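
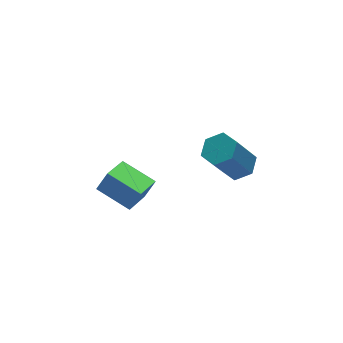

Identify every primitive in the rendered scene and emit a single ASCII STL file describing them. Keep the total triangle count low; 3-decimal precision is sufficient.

solid 
facet normal -0.513 0.034 -0.858
outer loop
vertex -1.668 0.914 -1.18
vertex -2.467 2.305 -0.648
vertex -0.486 1.849 -1.85
endloop
endfacet
facet normal 0.472 -0.823 -0.315
outer loop
vertex 0.027 1.815 -0.992
vertex -1.668 0.914 -1.18
vertex -0.486 1.849 -1.85
endloop
endfacet
facet normal -0.513 0.034 -0.858
outer loop
vertex -0.486 1.849 -1.85
vertex -2.467 2.305 -0.648
vertex -1.285 3.24 -1.318
endloop
endfacet
facet normal 0.717 0.567 -0.406
outer loop
vertex -1.285 3.24 -1.318
vertex 0.027 1.815 -0.992
vertex -0.486 1.849 -1.85
endloop
endfacet
facet normal -0.717 -0.567 0.406
outer loop
vertex -1.668 0.914 -1.18
vertex -1.954 2.271 0.21
vertex -2.467 2.305 -0.648
endloop
endfacet
facet normal 0.472 -0.823 -0.315
outer loop
vertex -1.155 0.88 -0.322
vertex -1.668 0.914 -1.18
vertex 0.027 1.815 -0.992
endloop
endfacet
facet normal -0.717 -0.567 0.406
outer loop
vertex -1.155 0.88 -0.322
vertex -1.954 2.271 0.21
vertex -1.668 0.914 -1.18
endloop
endfacet
facet normal -0.472 0.823 0.315
outer loop
vertex -2.467 2.305 -0.648
vertex -1.954 2.271 0.21
vertex -1.285 3.24 -1.318
endloop
endfacet
facet normal 0.717 0.567 -0.406
outer loop
vertex -0.772 3.206 -0.46
vertex 0.027 1.815 -0.992
vertex -1.285 3.24 -1.318
endloop
endfacet
facet normal -0.472 0.823 0.315
outer loop
vertex -1.285 3.24 -1.318
vertex -1.954 2.271 0.21
vertex -0.772 3.206 -0.46
endloop
endfacet
facet normal 0.513 -0.034 0.858
outer loop
vertex -0.772 3.206 -0.46
vertex -1.155 0.88 -0.322
vertex 0.027 1.815 -0.992
endloop
endfacet
facet normal 0.513 -0.034 0.858
outer loop
vertex -1.954 2.271 0.21
vertex -1.155 0.88 -0.322
vertex -0.772 3.206 -0.46
endloop
endfacet
facet normal 0.510 0.065 -0.858
outer loop
vertex 4.332 1.966 -1.048
vertex 3.803 1.419 -1.404
vertex 3.641 2.243 -1.438
endloop
endfacet
facet normal 0.253 0.942 0.221
outer loop
vertex 4.332 1.966 -1.048
vertex 3.641 2.243 -1.438
vertex 3.246 1.828 0.779
endloop
endfacet
facet normal 0.253 0.942 0.221
outer loop
vertex 3.246 1.828 0.779
vertex 3.641 2.243 -1.438
vertex 2.556 2.105 0.39
endloop
endfacet
facet normal -0.510 -0.064 0.858
outer loop
vertex 3.246 1.828 0.779
vertex 2.556 2.105 0.39
vertex 2.717 1.281 0.424
endloop
endfacet
facet normal 0.509 0.065 -0.858
outer loop
vertex 3.641 2.243 -1.438
vertex 3.803 1.419 -1.404
vertex 3.112 1.696 -1.793
endloop
endfacet
facet normal -0.586 0.756 -0.291
outer loop
vertex 3.641 2.243 -1.438
vertex 3.112 1.696 -1.793
vertex 2.556 2.105 0.39
endloop
endfacet
facet normal -0.586 0.757 -0.291
outer loop
vertex 2.556 2.105 0.39
vertex 3.112 1.696 -1.793
vertex 2.026 1.558 0.034
endloop
endfacet
facet normal -0.510 -0.064 0.858
outer loop
vertex 2.556 2.105 0.39
vertex 2.026 1.558 0.034
vertex 2.717 1.281 0.424
endloop
endfacet
facet normal 0.509 0.065 -0.858
outer loop
vertex 3.112 1.696 -1.793
vertex 3.803 1.419 -1.404
vertex 3.274 0.872 -1.759
endloop
endfacet
facet normal -0.838 -0.186 -0.512
outer loop
vertex 3.112 1.696 -1.793
vertex 3.274 0.872 -1.759
vertex 2.026 1.558 0.034
endloop
endfacet
facet normal -0.838 -0.186 -0.512
outer loop
vertex 2.026 1.558 0.034
vertex 3.274 0.872 -1.759
vertex 2.188 0.734 0.068
endloop
endfacet
facet normal -0.510 -0.065 0.858
outer loop
vertex 2.026 1.558 0.034
vertex 2.188 0.734 0.068
vertex 2.717 1.281 0.424
endloop
endfacet
facet normal 0.510 0.064 -0.858
outer loop
vertex 3.274 0.872 -1.759
vertex 3.803 1.419 -1.404
vertex 3.964 0.595 -1.37
endloop
endfacet
facet normal -0.253 -0.942 -0.222
outer loop
vertex 3.274 0.872 -1.759
vertex 3.964 0.595 -1.37
vertex 2.188 0.734 0.068
endloop
endfacet
facet normal -0.253 -0.942 -0.221
outer loop
vertex 2.188 0.734 0.068
vertex 3.964 0.595 -1.37
vertex 2.879 0.457 0.458
endloop
endfacet
facet normal -0.510 -0.065 0.858
outer loop
vertex 2.188 0.734 0.068
vertex 2.879 0.457 0.458
vertex 2.717 1.281 0.424
endloop
endfacet
facet normal 0.510 0.064 -0.858
outer loop
vertex 3.964 0.595 -1.37
vertex 3.803 1.419 -1.404
vertex 4.494 1.142 -1.014
endloop
endfacet
facet normal 0.586 -0.757 0.291
outer loop
vertex 3.964 0.595 -1.37
vertex 4.494 1.142 -1.014
vertex 2.879 0.457 0.458
endloop
endfacet
facet normal 0.586 -0.756 0.291
outer loop
vertex 2.879 0.457 0.458
vertex 4.494 1.142 -1.014
vertex 3.408 1.004 0.813
endloop
endfacet
facet normal -0.509 -0.065 0.858
outer loop
vertex 2.879 0.457 0.458
vertex 3.408 1.004 0.813
vertex 2.717 1.281 0.424
endloop
endfacet
facet normal 0.510 0.065 -0.858
outer loop
vertex 4.494 1.142 -1.014
vertex 3.803 1.419 -1.404
vertex 4.332 1.966 -1.048
endloop
endfacet
facet normal 0.838 0.186 0.512
outer loop
vertex 4.494 1.142 -1.014
vertex 4.332 1.966 -1.048
vertex 3.408 1.004 0.813
endloop
endfacet
facet normal 0.838 0.186 0.512
outer loop
vertex 3.408 1.004 0.813
vertex 4.332 1.966 -1.048
vertex 3.246 1.828 0.779
endloop
endfacet
facet normal -0.509 -0.065 0.858
outer loop
vertex 3.408 1.004 0.813
vertex 3.246 1.828 0.779
vertex 2.717 1.281 0.424
endloop
endfacet

endsolid


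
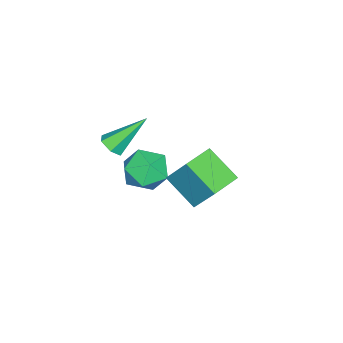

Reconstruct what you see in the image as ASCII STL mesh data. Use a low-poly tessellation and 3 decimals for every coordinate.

solid 
facet normal -0.956 0.294 0.012
outer loop
vertex 2.129 2.868 2.019
vertex 2.549 4.275 1.013
vertex 1.794 1.842 0.444
endloop
endfacet
facet normal -0.236 -0.791 0.565
outer loop
vertex 3.151 1.425 0.427
vertex 2.129 2.868 2.019
vertex 1.794 1.842 0.444
endloop
endfacet
facet normal -0.956 0.294 0.012
outer loop
vertex 1.794 1.842 0.444
vertex 2.549 4.275 1.013
vertex 2.214 3.248 -0.562
endloop
endfacet
facet normal -0.176 -0.538 -0.825
outer loop
vertex 2.214 3.248 -0.562
vertex 3.151 1.425 0.427
vertex 1.794 1.842 0.444
endloop
endfacet
facet normal 0.175 0.537 0.825
outer loop
vertex 2.129 2.868 2.019
vertex 3.906 3.858 0.996
vertex 2.549 4.275 1.013
endloop
endfacet
facet normal -0.235 -0.790 0.565
outer loop
vertex 3.486 2.452 2.002
vertex 2.129 2.868 2.019
vertex 3.151 1.425 0.427
endloop
endfacet
facet normal 0.175 0.538 0.825
outer loop
vertex 3.486 2.452 2.002
vertex 3.906 3.858 0.996
vertex 2.129 2.868 2.019
endloop
endfacet
facet normal 0.236 0.790 -0.565
outer loop
vertex 2.549 4.275 1.013
vertex 3.906 3.858 0.996
vertex 2.214 3.248 -0.562
endloop
endfacet
facet normal -0.175 -0.538 -0.825
outer loop
vertex 3.571 2.832 -0.579
vertex 3.151 1.425 0.427
vertex 2.214 3.248 -0.562
endloop
endfacet
facet normal 0.235 0.791 -0.565
outer loop
vertex 2.214 3.248 -0.562
vertex 3.906 3.858 0.996
vertex 3.571 2.832 -0.579
endloop
endfacet
facet normal 0.956 -0.294 -0.012
outer loop
vertex 3.571 2.832 -0.579
vertex 3.486 2.452 2.002
vertex 3.151 1.425 0.427
endloop
endfacet
facet normal 0.956 -0.294 -0.012
outer loop
vertex 3.906 3.858 0.996
vertex 3.486 2.452 2.002
vertex 3.571 2.832 -0.579
endloop
endfacet
facet normal -0.004 0.806 0.592
outer loop
vertex -0.382 -0.093 -3.212
vertex -1.215 -0.597 -2.532
vertex -0.065 -0.77 -2.289
endloop
endfacet
facet normal 0.639 0.708 0.300
outer loop
vertex -0.382 -0.093 -3.212
vertex -0.065 -0.77 -2.289
vertex 0.519 -0.86 -3.32
endloop
endfacet
facet normal 0.562 0.718 -0.409
outer loop
vertex -0.382 -0.093 -3.212
vertex 0.519 -0.86 -3.32
vertex -0.271 -0.743 -4.2
endloop
endfacet
facet normal -0.128 0.822 -0.555
outer loop
vertex -0.382 -0.093 -3.212
vertex -0.271 -0.743 -4.2
vertex -1.342 -0.581 -3.713
endloop
endfacet
facet normal -0.478 0.876 0.063
outer loop
vertex -0.382 -0.093 -3.212
vertex -1.342 -0.581 -3.713
vertex -1.215 -0.597 -2.532
endloop
endfacet
facet normal 0.871 0.059 0.488
outer loop
vertex 0.519 -0.86 -3.32
vertex -0.065 -0.77 -2.289
vertex 0.242 -1.839 -2.707
endloop
endfacet
facet normal -0.171 0.217 0.961
outer loop
vertex -0.065 -0.77 -2.289
vertex -1.215 -0.597 -2.532
vertex -0.829 -1.677 -2.22
endloop
endfacet
facet normal -0.938 0.331 0.105
outer loop
vertex -1.215 -0.597 -2.532
vertex -1.342 -0.581 -3.713
vertex -1.619 -1.56 -3.1
endloop
endfacet
facet normal -0.371 0.244 -0.896
outer loop
vertex -1.342 -0.581 -3.713
vertex -0.271 -0.743 -4.2
vertex -1.035 -1.65 -4.131
endloop
endfacet
facet normal 0.747 0.076 -0.660
outer loop
vertex -0.271 -0.743 -4.2
vertex 0.519 -0.86 -3.32
vertex 0.115 -1.823 -3.888
endloop
endfacet
facet normal 0.128 -0.822 0.555
outer loop
vertex -0.718 -2.327 -3.208
vertex 0.242 -1.839 -2.707
vertex -0.829 -1.677 -2.22
endloop
endfacet
facet normal -0.562 -0.718 0.409
outer loop
vertex -0.718 -2.327 -3.208
vertex -0.829 -1.677 -2.22
vertex -1.619 -1.56 -3.1
endloop
endfacet
facet normal -0.639 -0.708 -0.300
outer loop
vertex -0.718 -2.327 -3.208
vertex -1.619 -1.56 -3.1
vertex -1.035 -1.65 -4.131
endloop
endfacet
facet normal 0.004 -0.806 -0.592
outer loop
vertex -0.718 -2.327 -3.208
vertex -1.035 -1.65 -4.131
vertex 0.115 -1.823 -3.888
endloop
endfacet
facet normal 0.478 -0.876 -0.063
outer loop
vertex -0.718 -2.327 -3.208
vertex 0.115 -1.823 -3.888
vertex 0.242 -1.839 -2.707
endloop
endfacet
facet normal 0.371 -0.244 0.896
outer loop
vertex -0.829 -1.677 -2.22
vertex 0.242 -1.839 -2.707
vertex -0.065 -0.77 -2.289
endloop
endfacet
facet normal -0.747 -0.076 0.660
outer loop
vertex -1.619 -1.56 -3.1
vertex -0.829 -1.677 -2.22
vertex -1.215 -0.597 -2.532
endloop
endfacet
facet normal -0.871 -0.059 -0.488
outer loop
vertex -1.035 -1.65 -4.131
vertex -1.619 -1.56 -3.1
vertex -1.342 -0.581 -3.713
endloop
endfacet
facet normal 0.171 -0.217 -0.961
outer loop
vertex 0.115 -1.823 -3.888
vertex -1.035 -1.65 -4.131
vertex -0.271 -0.743 -4.2
endloop
endfacet
facet normal 0.938 -0.331 -0.105
outer loop
vertex 0.242 -1.839 -2.707
vertex 0.115 -1.823 -3.888
vertex 0.519 -0.86 -3.32
endloop
endfacet
facet normal 0.462 -0.565 -0.684
outer loop
vertex 3.172 -1.418 1.761
vertex 2.835 -1.143 1.306
vertex 3.39 -0.899 1.479
endloop
endfacet
facet normal 0.671 0.116 0.732
outer loop
vertex 3.172 -1.418 1.761
vertex 3.39 -0.899 1.479
vertex 1.885 0.023 2.714
endloop
endfacet
facet normal 0.462 -0.565 -0.683
outer loop
vertex 3.39 -0.899 1.479
vertex 2.835 -1.143 1.306
vertex 3.053 -0.623 1.023
endloop
endfacet
facet normal 0.566 0.820 0.078
outer loop
vertex 3.39 -0.899 1.479
vertex 3.053 -0.623 1.023
vertex 1.885 0.023 2.714
endloop
endfacet
facet normal 0.462 -0.565 -0.683
outer loop
vertex 3.053 -0.623 1.023
vertex 2.835 -1.143 1.306
vertex 2.498 -0.867 0.85
endloop
endfacet
facet normal -0.224 0.849 -0.479
outer loop
vertex 3.053 -0.623 1.023
vertex 2.498 -0.867 0.85
vertex 1.885 0.023 2.714
endloop
endfacet
facet normal 0.461 -0.566 -0.683
outer loop
vertex 2.498 -0.867 0.85
vertex 2.835 -1.143 1.306
vertex 2.28 -1.386 1.133
endloop
endfacet
facet normal -0.908 0.173 -0.381
outer loop
vertex 2.498 -0.867 0.85
vertex 2.28 -1.386 1.133
vertex 1.885 0.023 2.714
endloop
endfacet
facet normal 0.461 -0.565 -0.684
outer loop
vertex 2.28 -1.386 1.133
vertex 2.835 -1.143 1.306
vertex 2.617 -1.662 1.588
endloop
endfacet
facet normal -0.803 -0.531 0.272
outer loop
vertex 2.28 -1.386 1.133
vertex 2.617 -1.662 1.588
vertex 1.885 0.023 2.714
endloop
endfacet
facet normal 0.462 -0.565 -0.684
outer loop
vertex 2.617 -1.662 1.588
vertex 2.835 -1.143 1.306
vertex 3.172 -1.418 1.761
endloop
endfacet
facet normal -0.012 -0.559 0.829
outer loop
vertex 2.617 -1.662 1.588
vertex 3.172 -1.418 1.761
vertex 1.885 0.023 2.714
endloop
endfacet

endsolid


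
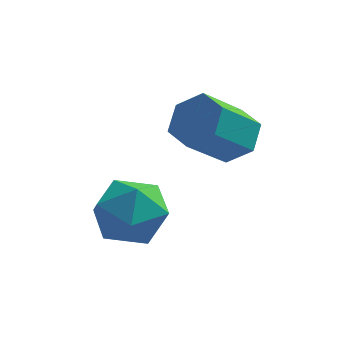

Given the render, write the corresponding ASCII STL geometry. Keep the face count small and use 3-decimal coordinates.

solid 
facet normal 0.520 0.534 -0.667
outer loop
vertex 1.874 -0.907 0.861
vertex 1.277 -0.893 0.407
vertex 1.374 -0.351 0.916
endloop
endfacet
facet normal 0.533 0.406 0.742
outer loop
vertex 1.874 -0.907 0.861
vertex 1.374 -0.351 0.916
vertex 1.119 -1.681 1.828
endloop
endfacet
facet normal 0.533 0.406 0.742
outer loop
vertex 1.119 -1.681 1.828
vertex 1.374 -0.351 0.916
vertex 0.619 -1.125 1.883
endloop
endfacet
facet normal -0.521 -0.534 0.666
outer loop
vertex 1.119 -1.681 1.828
vertex 0.619 -1.125 1.883
vertex 0.523 -1.667 1.373
endloop
endfacet
facet normal 0.520 0.534 -0.667
outer loop
vertex 1.374 -0.351 0.916
vertex 1.277 -0.893 0.407
vertex 0.777 -0.337 0.462
endloop
endfacet
facet normal -0.310 0.846 0.434
outer loop
vertex 1.374 -0.351 0.916
vertex 0.777 -0.337 0.462
vertex 0.619 -1.125 1.883
endloop
endfacet
facet normal -0.311 0.845 0.434
outer loop
vertex 0.619 -1.125 1.883
vertex 0.777 -0.337 0.462
vertex 0.022 -1.111 1.428
endloop
endfacet
facet normal -0.520 -0.535 0.666
outer loop
vertex 0.619 -1.125 1.883
vertex 0.022 -1.111 1.428
vertex 0.523 -1.667 1.373
endloop
endfacet
facet normal 0.521 0.534 -0.666
outer loop
vertex 0.777 -0.337 0.462
vertex 1.277 -0.893 0.407
vertex 0.681 -0.879 -0.048
endloop
endfacet
facet normal -0.844 0.439 -0.308
outer loop
vertex 0.777 -0.337 0.462
vertex 0.681 -0.879 -0.048
vertex 0.022 -1.111 1.428
endloop
endfacet
facet normal -0.844 0.439 -0.308
outer loop
vertex 0.022 -1.111 1.428
vertex 0.681 -0.879 -0.048
vertex -0.074 -1.653 0.919
endloop
endfacet
facet normal -0.520 -0.534 0.667
outer loop
vertex 0.022 -1.111 1.428
vertex -0.074 -1.653 0.919
vertex 0.523 -1.667 1.373
endloop
endfacet
facet normal 0.521 0.534 -0.666
outer loop
vertex 0.681 -0.879 -0.048
vertex 1.277 -0.893 0.407
vertex 1.181 -1.435 -0.103
endloop
endfacet
facet normal -0.533 -0.406 -0.742
outer loop
vertex 0.681 -0.879 -0.048
vertex 1.181 -1.435 -0.103
vertex -0.074 -1.653 0.919
endloop
endfacet
facet normal -0.533 -0.406 -0.742
outer loop
vertex -0.074 -1.653 0.919
vertex 1.181 -1.435 -0.103
vertex 0.426 -2.209 0.864
endloop
endfacet
facet normal -0.520 -0.534 0.667
outer loop
vertex -0.074 -1.653 0.919
vertex 0.426 -2.209 0.864
vertex 0.523 -1.667 1.373
endloop
endfacet
facet normal 0.520 0.535 -0.666
outer loop
vertex 1.181 -1.435 -0.103
vertex 1.277 -0.893 0.407
vertex 1.778 -1.449 0.352
endloop
endfacet
facet normal 0.311 -0.846 -0.434
outer loop
vertex 1.181 -1.435 -0.103
vertex 1.778 -1.449 0.352
vertex 0.426 -2.209 0.864
endloop
endfacet
facet normal 0.311 -0.845 -0.435
outer loop
vertex 0.426 -2.209 0.864
vertex 1.778 -1.449 0.352
vertex 1.023 -2.223 1.318
endloop
endfacet
facet normal -0.520 -0.534 0.667
outer loop
vertex 0.426 -2.209 0.864
vertex 1.023 -2.223 1.318
vertex 0.523 -1.667 1.373
endloop
endfacet
facet normal 0.520 0.534 -0.667
outer loop
vertex 1.778 -1.449 0.352
vertex 1.277 -0.893 0.407
vertex 1.874 -0.907 0.861
endloop
endfacet
facet normal 0.844 -0.439 0.308
outer loop
vertex 1.778 -1.449 0.352
vertex 1.874 -0.907 0.861
vertex 1.023 -2.223 1.318
endloop
endfacet
facet normal 0.844 -0.439 0.308
outer loop
vertex 1.023 -2.223 1.318
vertex 1.874 -0.907 0.861
vertex 1.119 -1.681 1.828
endloop
endfacet
facet normal -0.521 -0.534 0.666
outer loop
vertex 1.023 -2.223 1.318
vertex 1.119 -1.681 1.828
vertex 0.523 -1.667 1.373
endloop
endfacet
facet normal -0.917 -0.389 -0.086
outer loop
vertex -1.5 -2.865 -0.945
vertex -1.12 -3.708 -1.191
vertex -1.29 -3.51 -0.27
endloop
endfacet
facet normal -0.905 0.129 0.405
outer loop
vertex -1.5 -2.865 -0.945
vertex -1.29 -3.51 -0.27
vertex -1.093 -2.585 -0.125
endloop
endfacet
facet normal -0.680 0.728 0.089
outer loop
vertex -1.5 -2.865 -0.945
vertex -1.093 -2.585 -0.125
vertex -0.802 -2.211 -0.957
endloop
endfacet
facet normal -0.554 0.580 -0.597
outer loop
vertex -1.5 -2.865 -0.945
vertex -0.802 -2.211 -0.957
vertex -0.819 -2.905 -1.615
endloop
endfacet
facet normal -0.700 -0.110 -0.705
outer loop
vertex -1.5 -2.865 -0.945
vertex -0.819 -2.905 -1.615
vertex -1.12 -3.708 -1.191
endloop
endfacet
facet normal -0.426 -0.051 0.903
outer loop
vertex -1.093 -2.585 -0.125
vertex -1.29 -3.51 -0.27
vertex -0.461 -3.255 0.135
endloop
endfacet
facet normal -0.446 -0.888 0.109
outer loop
vertex -1.29 -3.51 -0.27
vertex -1.12 -3.708 -1.191
vertex -0.478 -3.949 -0.523
endloop
endfacet
facet normal -0.095 -0.437 -0.895
outer loop
vertex -1.12 -3.708 -1.191
vertex -0.819 -2.905 -1.615
vertex -0.187 -3.575 -1.355
endloop
endfacet
facet normal 0.143 0.679 -0.720
outer loop
vertex -0.819 -2.905 -1.615
vertex -0.802 -2.211 -0.957
vertex 0.01 -2.65 -1.21
endloop
endfacet
facet normal -0.062 0.918 0.391
outer loop
vertex -0.802 -2.211 -0.957
vertex -1.093 -2.585 -0.125
vertex -0.16 -2.452 -0.289
endloop
endfacet
facet normal 0.554 -0.580 0.597
outer loop
vertex 0.22 -3.295 -0.535
vertex -0.461 -3.255 0.135
vertex -0.478 -3.949 -0.523
endloop
endfacet
facet normal 0.680 -0.728 -0.089
outer loop
vertex 0.22 -3.295 -0.535
vertex -0.478 -3.949 -0.523
vertex -0.187 -3.575 -1.355
endloop
endfacet
facet normal 0.905 -0.129 -0.405
outer loop
vertex 0.22 -3.295 -0.535
vertex -0.187 -3.575 -1.355
vertex 0.01 -2.65 -1.21
endloop
endfacet
facet normal 0.917 0.389 0.086
outer loop
vertex 0.22 -3.295 -0.535
vertex 0.01 -2.65 -1.21
vertex -0.16 -2.452 -0.289
endloop
endfacet
facet normal 0.700 0.110 0.705
outer loop
vertex 0.22 -3.295 -0.535
vertex -0.16 -2.452 -0.289
vertex -0.461 -3.255 0.135
endloop
endfacet
facet normal -0.143 -0.679 0.720
outer loop
vertex -0.478 -3.949 -0.523
vertex -0.461 -3.255 0.135
vertex -1.29 -3.51 -0.27
endloop
endfacet
facet normal 0.062 -0.918 -0.391
outer loop
vertex -0.187 -3.575 -1.355
vertex -0.478 -3.949 -0.523
vertex -1.12 -3.708 -1.191
endloop
endfacet
facet normal 0.426 0.051 -0.903
outer loop
vertex 0.01 -2.65 -1.21
vertex -0.187 -3.575 -1.355
vertex -0.819 -2.905 -1.615
endloop
endfacet
facet normal 0.446 0.888 -0.109
outer loop
vertex -0.16 -2.452 -0.289
vertex 0.01 -2.65 -1.21
vertex -0.802 -2.211 -0.957
endloop
endfacet
facet normal 0.095 0.437 0.895
outer loop
vertex -0.461 -3.255 0.135
vertex -0.16 -2.452 -0.289
vertex -1.093 -2.585 -0.125
endloop
endfacet

endsolid


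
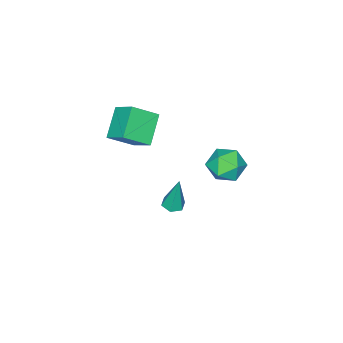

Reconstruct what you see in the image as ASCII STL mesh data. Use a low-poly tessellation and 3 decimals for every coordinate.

solid 
facet normal 0.004 -0.184 -0.983
outer loop
vertex 3.754 -1.638 -2.046
vertex 3.224 -1.303 -2.111
vertex 3.784 -1.019 -2.162
endloop
endfacet
facet normal 0.969 -0.000 0.249
outer loop
vertex 3.754 -1.638 -2.046
vertex 3.784 -1.019 -2.162
vertex 3.216 -0.897 0.051
endloop
endfacet
facet normal 0.004 -0.185 -0.983
outer loop
vertex 3.784 -1.019 -2.162
vertex 3.224 -1.303 -2.111
vertex 3.254 -0.685 -2.227
endloop
endfacet
facet normal 0.523 0.848 0.088
outer loop
vertex 3.784 -1.019 -2.162
vertex 3.254 -0.685 -2.227
vertex 3.216 -0.897 0.051
endloop
endfacet
facet normal 0.004 -0.185 -0.983
outer loop
vertex 3.254 -0.685 -2.227
vertex 3.224 -1.303 -2.111
vertex 2.694 -0.969 -2.176
endloop
endfacet
facet normal -0.446 0.892 0.076
outer loop
vertex 3.254 -0.685 -2.227
vertex 2.694 -0.969 -2.176
vertex 3.216 -0.897 0.051
endloop
endfacet
facet normal 0.004 -0.185 -0.983
outer loop
vertex 2.694 -0.969 -2.176
vertex 3.224 -1.303 -2.111
vertex 2.664 -1.587 -2.06
endloop
endfacet
facet normal -0.970 0.089 0.225
outer loop
vertex 2.694 -0.969 -2.176
vertex 2.664 -1.587 -2.06
vertex 3.216 -0.897 0.051
endloop
endfacet
facet normal 0.004 -0.184 -0.983
outer loop
vertex 2.664 -1.587 -2.06
vertex 3.224 -1.303 -2.111
vertex 3.194 -1.922 -1.995
endloop
endfacet
facet normal -0.526 -0.758 0.385
outer loop
vertex 2.664 -1.587 -2.06
vertex 3.194 -1.922 -1.995
vertex 3.216 -0.897 0.051
endloop
endfacet
facet normal 0.004 -0.184 -0.983
outer loop
vertex 3.194 -1.922 -1.995
vertex 3.224 -1.303 -2.111
vertex 3.754 -1.638 -2.046
endloop
endfacet
facet normal 0.444 -0.803 0.398
outer loop
vertex 3.194 -1.922 -1.995
vertex 3.754 -1.638 -2.046
vertex 3.216 -0.897 0.051
endloop
endfacet
facet normal -0.731 -0.321 0.603
outer loop
vertex 2.972 -5.325 3.289
vertex 3.151 -4.048 4.185
vertex 1.834 -4.505 2.346
endloop
endfacet
facet normal -0.113 -0.813 -0.571
outer loop
vertex 3.229 -3.892 1.195
vertex 2.972 -5.325 3.289
vertex 1.834 -4.505 2.346
endloop
endfacet
facet normal -0.731 -0.321 0.603
outer loop
vertex 1.834 -4.505 2.346
vertex 3.151 -4.048 4.185
vertex 2.013 -3.228 3.242
endloop
endfacet
facet normal -0.673 0.486 -0.558
outer loop
vertex 2.013 -3.228 3.242
vertex 3.229 -3.892 1.195
vertex 1.834 -4.505 2.346
endloop
endfacet
facet normal 0.673 -0.486 0.558
outer loop
vertex 2.972 -5.325 3.289
vertex 4.546 -3.435 3.034
vertex 3.151 -4.048 4.185
endloop
endfacet
facet normal -0.113 -0.813 -0.571
outer loop
vertex 4.367 -4.712 2.138
vertex 2.972 -5.325 3.289
vertex 3.229 -3.892 1.195
endloop
endfacet
facet normal 0.673 -0.486 0.558
outer loop
vertex 4.367 -4.712 2.138
vertex 4.546 -3.435 3.034
vertex 2.972 -5.325 3.289
endloop
endfacet
facet normal 0.113 0.813 0.571
outer loop
vertex 3.151 -4.048 4.185
vertex 4.546 -3.435 3.034
vertex 2.013 -3.228 3.242
endloop
endfacet
facet normal -0.673 0.486 -0.558
outer loop
vertex 3.408 -2.615 2.091
vertex 3.229 -3.892 1.195
vertex 2.013 -3.228 3.242
endloop
endfacet
facet normal 0.113 0.813 0.571
outer loop
vertex 2.013 -3.228 3.242
vertex 4.546 -3.435 3.034
vertex 3.408 -2.615 2.091
endloop
endfacet
facet normal 0.731 0.321 -0.603
outer loop
vertex 3.408 -2.615 2.091
vertex 4.367 -4.712 2.138
vertex 3.229 -3.892 1.195
endloop
endfacet
facet normal 0.731 0.321 -0.603
outer loop
vertex 4.546 -3.435 3.034
vertex 4.367 -4.712 2.138
vertex 3.408 -2.615 2.091
endloop
endfacet
facet normal -0.599 -0.800 0.015
outer loop
vertex 2.39 1.908 3.422
vertex 3.162 1.321 2.942
vertex 3.117 1.375 4.022
endloop
endfacet
facet normal -0.737 -0.369 0.566
outer loop
vertex 2.39 1.908 3.422
vertex 3.117 1.375 4.022
vertex 2.823 2.381 4.295
endloop
endfacet
facet normal -0.913 0.272 0.305
outer loop
vertex 2.39 1.908 3.422
vertex 2.823 2.381 4.295
vertex 2.687 2.949 3.383
endloop
endfacet
facet normal -0.882 0.237 -0.407
outer loop
vertex 2.39 1.908 3.422
vertex 2.687 2.949 3.383
vertex 2.897 2.294 2.546
endloop
endfacet
facet normal -0.689 -0.426 -0.586
outer loop
vertex 2.39 1.908 3.422
vertex 2.897 2.294 2.546
vertex 3.162 1.321 2.942
endloop
endfacet
facet normal -0.138 -0.297 0.945
outer loop
vertex 2.823 2.381 4.295
vertex 3.117 1.375 4.022
vertex 3.863 2.086 4.354
endloop
endfacet
facet normal 0.086 -0.995 0.053
outer loop
vertex 3.117 1.375 4.022
vertex 3.162 1.321 2.942
vertex 4.073 1.431 3.517
endloop
endfacet
facet normal -0.058 -0.390 -0.919
outer loop
vertex 3.162 1.321 2.942
vertex 2.897 2.294 2.546
vertex 3.937 1.999 2.605
endloop
endfacet
facet normal -0.372 0.683 -0.628
outer loop
vertex 2.897 2.294 2.546
vertex 2.687 2.949 3.383
vertex 3.643 3.005 2.878
endloop
endfacet
facet normal -0.420 0.741 0.524
outer loop
vertex 2.687 2.949 3.383
vertex 2.823 2.381 4.295
vertex 3.598 3.059 3.958
endloop
endfacet
facet normal 0.882 -0.237 0.407
outer loop
vertex 4.37 2.472 3.478
vertex 3.863 2.086 4.354
vertex 4.073 1.431 3.517
endloop
endfacet
facet normal 0.913 -0.272 -0.305
outer loop
vertex 4.37 2.472 3.478
vertex 4.073 1.431 3.517
vertex 3.937 1.999 2.605
endloop
endfacet
facet normal 0.737 0.369 -0.566
outer loop
vertex 4.37 2.472 3.478
vertex 3.937 1.999 2.605
vertex 3.643 3.005 2.878
endloop
endfacet
facet normal 0.599 0.800 -0.015
outer loop
vertex 4.37 2.472 3.478
vertex 3.643 3.005 2.878
vertex 3.598 3.059 3.958
endloop
endfacet
facet normal 0.689 0.426 0.586
outer loop
vertex 4.37 2.472 3.478
vertex 3.598 3.059 3.958
vertex 3.863 2.086 4.354
endloop
endfacet
facet normal 0.372 -0.683 0.628
outer loop
vertex 4.073 1.431 3.517
vertex 3.863 2.086 4.354
vertex 3.117 1.375 4.022
endloop
endfacet
facet normal 0.420 -0.741 -0.524
outer loop
vertex 3.937 1.999 2.605
vertex 4.073 1.431 3.517
vertex 3.162 1.321 2.942
endloop
endfacet
facet normal 0.138 0.297 -0.945
outer loop
vertex 3.643 3.005 2.878
vertex 3.937 1.999 2.605
vertex 2.897 2.294 2.546
endloop
endfacet
facet normal -0.086 0.995 -0.053
outer loop
vertex 3.598 3.059 3.958
vertex 3.643 3.005 2.878
vertex 2.687 2.949 3.383
endloop
endfacet
facet normal 0.058 0.390 0.919
outer loop
vertex 3.863 2.086 4.354
vertex 3.598 3.059 3.958
vertex 2.823 2.381 4.295
endloop
endfacet

endsolid


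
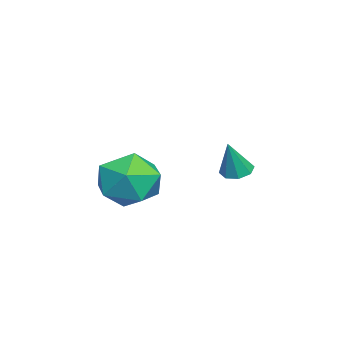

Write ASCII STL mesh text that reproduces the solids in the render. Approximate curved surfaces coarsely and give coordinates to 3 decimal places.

solid 
facet normal 0.421 0.485 0.767
outer loop
vertex 1.076 -2.604 -0.995
vertex 0.788 -3.371 -0.352
vertex 1.711 -3.412 -0.833
endloop
endfacet
facet normal 0.761 0.629 0.156
outer loop
vertex 1.076 -2.604 -0.995
vertex 1.711 -3.412 -0.833
vertex 1.591 -3.029 -1.793
endloop
endfacet
facet normal 0.288 0.910 -0.298
outer loop
vertex 1.076 -2.604 -0.995
vertex 1.591 -3.029 -1.793
vertex 0.594 -2.75 -1.906
endloop
endfacet
facet normal -0.343 0.939 0.031
outer loop
vertex 1.076 -2.604 -0.995
vertex 0.594 -2.75 -1.906
vertex 0.098 -2.961 -1.016
endloop
endfacet
facet normal -0.262 0.676 0.689
outer loop
vertex 1.076 -2.604 -0.995
vertex 0.098 -2.961 -1.016
vertex 0.788 -3.371 -0.352
endloop
endfacet
facet normal 0.993 0.013 -0.119
outer loop
vertex 1.591 -3.029 -1.793
vertex 1.711 -3.412 -0.833
vertex 1.622 -4.059 -1.644
endloop
endfacet
facet normal 0.443 -0.222 0.869
outer loop
vertex 1.711 -3.412 -0.833
vertex 0.788 -3.371 -0.352
vertex 1.126 -4.27 -0.754
endloop
endfacet
facet normal -0.663 0.088 0.743
outer loop
vertex 0.788 -3.371 -0.352
vertex 0.098 -2.961 -1.016
vertex 0.129 -3.991 -0.867
endloop
endfacet
facet normal -0.796 0.513 -0.322
outer loop
vertex 0.098 -2.961 -1.016
vertex 0.594 -2.75 -1.906
vertex 0.009 -3.608 -1.827
endloop
endfacet
facet normal 0.228 0.468 -0.854
outer loop
vertex 0.594 -2.75 -1.906
vertex 1.591 -3.029 -1.793
vertex 0.932 -3.649 -2.308
endloop
endfacet
facet normal 0.343 -0.939 -0.031
outer loop
vertex 0.644 -4.416 -1.665
vertex 1.622 -4.059 -1.644
vertex 1.126 -4.27 -0.754
endloop
endfacet
facet normal -0.288 -0.910 0.298
outer loop
vertex 0.644 -4.416 -1.665
vertex 1.126 -4.27 -0.754
vertex 0.129 -3.991 -0.867
endloop
endfacet
facet normal -0.761 -0.629 -0.156
outer loop
vertex 0.644 -4.416 -1.665
vertex 0.129 -3.991 -0.867
vertex 0.009 -3.608 -1.827
endloop
endfacet
facet normal -0.421 -0.485 -0.767
outer loop
vertex 0.644 -4.416 -1.665
vertex 0.009 -3.608 -1.827
vertex 0.932 -3.649 -2.308
endloop
endfacet
facet normal 0.262 -0.676 -0.689
outer loop
vertex 0.644 -4.416 -1.665
vertex 0.932 -3.649 -2.308
vertex 1.622 -4.059 -1.644
endloop
endfacet
facet normal 0.796 -0.513 0.322
outer loop
vertex 1.126 -4.27 -0.754
vertex 1.622 -4.059 -1.644
vertex 1.711 -3.412 -0.833
endloop
endfacet
facet normal -0.228 -0.468 0.854
outer loop
vertex 0.129 -3.991 -0.867
vertex 1.126 -4.27 -0.754
vertex 0.788 -3.371 -0.352
endloop
endfacet
facet normal -0.993 -0.013 0.119
outer loop
vertex 0.009 -3.608 -1.827
vertex 0.129 -3.991 -0.867
vertex 0.098 -2.961 -1.016
endloop
endfacet
facet normal -0.443 0.222 -0.869
outer loop
vertex 0.932 -3.649 -2.308
vertex 0.009 -3.608 -1.827
vertex 0.594 -2.75 -1.906
endloop
endfacet
facet normal 0.663 -0.088 -0.743
outer loop
vertex 1.622 -4.059 -1.644
vertex 0.932 -3.649 -2.308
vertex 1.591 -3.029 -1.793
endloop
endfacet
facet normal -0.372 0.156 -0.915
outer loop
vertex -1.973 -0.924 -2.207
vertex -2.447 -1.051 -2.036
vertex -2.175 -0.609 -2.071
endloop
endfacet
facet normal 0.858 0.498 0.121
outer loop
vertex -1.973 -0.924 -2.207
vertex -2.175 -0.609 -2.071
vertex -1.973 -1.249 -0.864
endloop
endfacet
facet normal -0.369 0.154 -0.917
outer loop
vertex -2.175 -0.609 -2.071
vertex -2.447 -1.051 -2.036
vertex -2.537 -0.553 -1.916
endloop
endfacet
facet normal 0.307 0.861 0.405
outer loop
vertex -2.175 -0.609 -2.071
vertex -2.537 -0.553 -1.916
vertex -1.973 -1.249 -0.864
endloop
endfacet
facet normal -0.372 0.153 -0.915
outer loop
vertex -2.537 -0.553 -1.916
vertex -2.447 -1.051 -2.036
vertex -2.846 -0.789 -1.83
endloop
endfacet
facet normal -0.346 0.686 0.640
outer loop
vertex -2.537 -0.553 -1.916
vertex -2.846 -0.789 -1.83
vertex -1.973 -1.249 -0.864
endloop
endfacet
facet normal -0.370 0.157 -0.916
outer loop
vertex -2.846 -0.789 -1.83
vertex -2.447 -1.051 -2.036
vertex -2.922 -1.178 -1.866
endloop
endfacet
facet normal -0.721 0.077 0.688
outer loop
vertex -2.846 -0.789 -1.83
vertex -2.922 -1.178 -1.866
vertex -1.973 -1.249 -0.864
endloop
endfacet
facet normal -0.369 0.155 -0.916
outer loop
vertex -2.922 -1.178 -1.866
vertex -2.447 -1.051 -2.036
vertex -2.719 -1.493 -2.001
endloop
endfacet
facet normal -0.597 -0.609 0.522
outer loop
vertex -2.922 -1.178 -1.866
vertex -2.719 -1.493 -2.001
vertex -1.973 -1.249 -0.864
endloop
endfacet
facet normal -0.371 0.156 -0.916
outer loop
vertex -2.719 -1.493 -2.001
vertex -2.447 -1.051 -2.036
vertex -2.357 -1.549 -2.157
endloop
endfacet
facet normal -0.047 -0.970 0.239
outer loop
vertex -2.719 -1.493 -2.001
vertex -2.357 -1.549 -2.157
vertex -1.973 -1.249 -0.864
endloop
endfacet
facet normal -0.371 0.155 -0.916
outer loop
vertex -2.357 -1.549 -2.157
vertex -2.447 -1.051 -2.036
vertex -2.048 -1.313 -2.242
endloop
endfacet
facet normal 0.608 -0.794 0.004
outer loop
vertex -2.357 -1.549 -2.157
vertex -2.048 -1.313 -2.242
vertex -1.973 -1.249 -0.864
endloop
endfacet
facet normal -0.372 0.154 -0.916
outer loop
vertex -2.048 -1.313 -2.242
vertex -2.447 -1.051 -2.036
vertex -1.973 -0.924 -2.207
endloop
endfacet
facet normal 0.982 -0.185 -0.045
outer loop
vertex -2.048 -1.313 -2.242
vertex -1.973 -0.924 -2.207
vertex -1.973 -1.249 -0.864
endloop
endfacet

endsolid


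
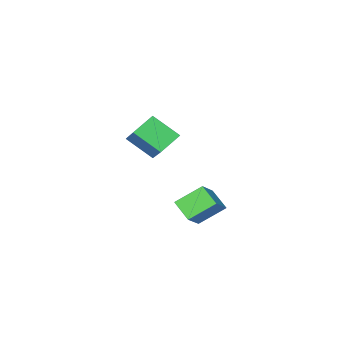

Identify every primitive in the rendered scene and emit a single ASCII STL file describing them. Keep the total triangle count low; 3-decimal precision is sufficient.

solid 
facet normal -0.714 0.366 0.596
outer loop
vertex 0.957 3.508 -1.293
vertex 0.91 4.623 -2.035
vertex -0.091 2.883 -2.165
endloop
endfacet
facet normal 0.036 -0.832 0.553
outer loop
vertex 1.13 2.257 -3.185
vertex 0.957 3.508 -1.293
vertex -0.091 2.883 -2.165
endloop
endfacet
facet normal -0.714 0.366 0.597
outer loop
vertex -0.091 2.883 -2.165
vertex 0.91 4.623 -2.035
vertex -0.139 3.998 -2.907
endloop
endfacet
facet normal -0.699 -0.417 -0.581
outer loop
vertex -0.139 3.998 -2.907
vertex 1.13 2.257 -3.185
vertex -0.091 2.883 -2.165
endloop
endfacet
facet normal 0.699 0.416 0.581
outer loop
vertex 0.957 3.508 -1.293
vertex 2.131 3.997 -3.055
vertex 0.91 4.623 -2.035
endloop
endfacet
facet normal 0.036 -0.832 0.553
outer loop
vertex 2.179 2.882 -2.313
vertex 0.957 3.508 -1.293
vertex 1.13 2.257 -3.185
endloop
endfacet
facet normal 0.699 0.417 0.581
outer loop
vertex 2.179 2.882 -2.313
vertex 2.131 3.997 -3.055
vertex 0.957 3.508 -1.293
endloop
endfacet
facet normal -0.036 0.832 -0.553
outer loop
vertex 0.91 4.623 -2.035
vertex 2.131 3.997 -3.055
vertex -0.139 3.998 -2.907
endloop
endfacet
facet normal -0.699 -0.416 -0.582
outer loop
vertex 1.083 3.372 -3.927
vertex 1.13 2.257 -3.185
vertex -0.139 3.998 -2.907
endloop
endfacet
facet normal -0.036 0.832 -0.553
outer loop
vertex -0.139 3.998 -2.907
vertex 2.131 3.997 -3.055
vertex 1.083 3.372 -3.927
endloop
endfacet
facet normal 0.714 -0.367 -0.596
outer loop
vertex 1.083 3.372 -3.927
vertex 2.179 2.882 -2.313
vertex 1.13 2.257 -3.185
endloop
endfacet
facet normal 0.714 -0.366 -0.596
outer loop
vertex 2.131 3.997 -3.055
vertex 2.179 2.882 -2.313
vertex 1.083 3.372 -3.927
endloop
endfacet
facet normal -0.465 0.632 -0.620
outer loop
vertex -1.344 -2.584 -1.174
vertex -0.752 -0.946 0.052
vertex -0.066 -2.439 -1.984
endloop
endfacet
facet normal -0.278 -0.769 -0.576
outer loop
vertex 0.812 -3.634 -0.812
vertex -1.344 -2.584 -1.174
vertex -0.066 -2.439 -1.984
endloop
endfacet
facet normal -0.465 0.632 -0.620
outer loop
vertex -0.066 -2.439 -1.984
vertex -0.752 -0.946 0.052
vertex 0.526 -0.801 -0.758
endloop
endfacet
facet normal 0.841 0.095 -0.533
outer loop
vertex 0.526 -0.801 -0.758
vertex 0.812 -3.634 -0.812
vertex -0.066 -2.439 -1.984
endloop
endfacet
facet normal -0.841 -0.095 0.533
outer loop
vertex -1.344 -2.584 -1.174
vertex 0.126 -2.141 1.224
vertex -0.752 -0.946 0.052
endloop
endfacet
facet normal -0.278 -0.769 -0.576
outer loop
vertex -0.466 -3.779 -0.002
vertex -1.344 -2.584 -1.174
vertex 0.812 -3.634 -0.812
endloop
endfacet
facet normal -0.841 -0.095 0.533
outer loop
vertex -0.466 -3.779 -0.002
vertex 0.126 -2.141 1.224
vertex -1.344 -2.584 -1.174
endloop
endfacet
facet normal 0.278 0.769 0.576
outer loop
vertex -0.752 -0.946 0.052
vertex 0.126 -2.141 1.224
vertex 0.526 -0.801 -0.758
endloop
endfacet
facet normal 0.841 0.095 -0.533
outer loop
vertex 1.404 -1.996 0.414
vertex 0.812 -3.634 -0.812
vertex 0.526 -0.801 -0.758
endloop
endfacet
facet normal 0.278 0.769 0.576
outer loop
vertex 0.526 -0.801 -0.758
vertex 0.126 -2.141 1.224
vertex 1.404 -1.996 0.414
endloop
endfacet
facet normal 0.465 -0.632 0.620
outer loop
vertex 1.404 -1.996 0.414
vertex -0.466 -3.779 -0.002
vertex 0.812 -3.634 -0.812
endloop
endfacet
facet normal 0.465 -0.632 0.620
outer loop
vertex 0.126 -2.141 1.224
vertex -0.466 -3.779 -0.002
vertex 1.404 -1.996 0.414
endloop
endfacet

endsolid


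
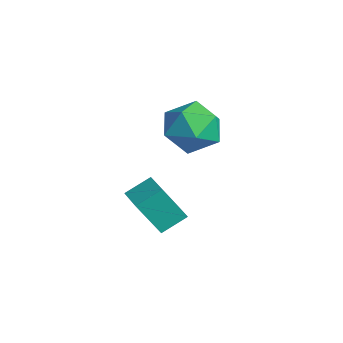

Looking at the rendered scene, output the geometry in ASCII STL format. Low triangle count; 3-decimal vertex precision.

solid 
facet normal -0.991 0.045 -0.129
outer loop
vertex 1.779 0.469 -0.236
vertex 1.749 1.512 0.357
vertex 2.023 1.365 -1.801
endloop
endfacet
facet normal 0.025 -0.869 -0.494
outer loop
vertex 3.291 1.308 -1.637
vertex 1.779 0.469 -0.236
vertex 2.023 1.365 -1.801
endloop
endfacet
facet normal -0.991 0.045 -0.129
outer loop
vertex 2.023 1.365 -1.801
vertex 1.749 1.512 0.357
vertex 1.993 2.408 -1.209
endloop
endfacet
facet normal 0.133 0.492 -0.860
outer loop
vertex 1.993 2.408 -1.209
vertex 3.291 1.308 -1.637
vertex 2.023 1.365 -1.801
endloop
endfacet
facet normal -0.133 -0.493 0.860
outer loop
vertex 1.779 0.469 -0.236
vertex 3.017 1.455 0.521
vertex 1.749 1.512 0.357
endloop
endfacet
facet normal 0.025 -0.869 -0.494
outer loop
vertex 3.047 0.412 -0.071
vertex 1.779 0.469 -0.236
vertex 3.291 1.308 -1.637
endloop
endfacet
facet normal -0.134 -0.492 0.860
outer loop
vertex 3.047 0.412 -0.071
vertex 3.017 1.455 0.521
vertex 1.779 0.469 -0.236
endloop
endfacet
facet normal -0.025 0.869 0.494
outer loop
vertex 1.749 1.512 0.357
vertex 3.017 1.455 0.521
vertex 1.993 2.408 -1.209
endloop
endfacet
facet normal 0.134 0.493 -0.860
outer loop
vertex 3.261 2.351 -1.044
vertex 3.291 1.308 -1.637
vertex 1.993 2.408 -1.209
endloop
endfacet
facet normal -0.025 0.869 0.494
outer loop
vertex 1.993 2.408 -1.209
vertex 3.017 1.455 0.521
vertex 3.261 2.351 -1.044
endloop
endfacet
facet normal 0.991 -0.045 0.129
outer loop
vertex 3.261 2.351 -1.044
vertex 3.047 0.412 -0.071
vertex 3.291 1.308 -1.637
endloop
endfacet
facet normal 0.991 -0.045 0.129
outer loop
vertex 3.017 1.455 0.521
vertex 3.047 0.412 -0.071
vertex 3.261 2.351 -1.044
endloop
endfacet
facet normal -0.696 0.667 0.266
outer loop
vertex 1.388 3.123 3.008
vertex 1.916 3.223 4.138
vertex 2.282 3.976 3.208
endloop
endfacet
facet normal -0.569 0.698 -0.435
outer loop
vertex 1.388 3.123 3.008
vertex 2.282 3.976 3.208
vertex 2.277 3.311 2.148
endloop
endfacet
facet normal -0.700 0.052 -0.712
outer loop
vertex 1.388 3.123 3.008
vertex 2.277 3.311 2.148
vertex 1.909 2.147 2.424
endloop
endfacet
facet normal -0.909 -0.376 -0.182
outer loop
vertex 1.388 3.123 3.008
vertex 1.909 2.147 2.424
vertex 1.685 2.093 3.653
endloop
endfacet
facet normal -0.906 0.004 0.423
outer loop
vertex 1.388 3.123 3.008
vertex 1.685 2.093 3.653
vertex 1.916 3.223 4.138
endloop
endfacet
facet normal 0.125 0.840 -0.528
outer loop
vertex 2.277 3.311 2.148
vertex 2.282 3.976 3.208
vertex 3.355 3.527 2.747
endloop
endfacet
facet normal -0.082 0.790 0.608
outer loop
vertex 2.282 3.976 3.208
vertex 1.916 3.223 4.138
vertex 3.131 3.473 3.976
endloop
endfacet
facet normal -0.422 -0.283 0.861
outer loop
vertex 1.916 3.223 4.138
vertex 1.685 2.093 3.653
vertex 2.763 2.309 4.252
endloop
endfacet
facet normal -0.426 -0.897 -0.117
outer loop
vertex 1.685 2.093 3.653
vertex 1.909 2.147 2.424
vertex 2.758 1.644 3.192
endloop
endfacet
facet normal -0.088 -0.203 -0.975
outer loop
vertex 1.909 2.147 2.424
vertex 2.277 3.311 2.148
vertex 3.124 2.397 2.262
endloop
endfacet
facet normal 0.909 0.376 0.182
outer loop
vertex 3.652 2.497 3.392
vertex 3.355 3.527 2.747
vertex 3.131 3.473 3.976
endloop
endfacet
facet normal 0.700 -0.052 0.712
outer loop
vertex 3.652 2.497 3.392
vertex 3.131 3.473 3.976
vertex 2.763 2.309 4.252
endloop
endfacet
facet normal 0.569 -0.698 0.435
outer loop
vertex 3.652 2.497 3.392
vertex 2.763 2.309 4.252
vertex 2.758 1.644 3.192
endloop
endfacet
facet normal 0.696 -0.667 -0.266
outer loop
vertex 3.652 2.497 3.392
vertex 2.758 1.644 3.192
vertex 3.124 2.397 2.262
endloop
endfacet
facet normal 0.906 -0.004 -0.423
outer loop
vertex 3.652 2.497 3.392
vertex 3.124 2.397 2.262
vertex 3.355 3.527 2.747
endloop
endfacet
facet normal 0.426 0.897 0.117
outer loop
vertex 3.131 3.473 3.976
vertex 3.355 3.527 2.747
vertex 2.282 3.976 3.208
endloop
endfacet
facet normal 0.088 0.203 0.975
outer loop
vertex 2.763 2.309 4.252
vertex 3.131 3.473 3.976
vertex 1.916 3.223 4.138
endloop
endfacet
facet normal -0.125 -0.840 0.528
outer loop
vertex 2.758 1.644 3.192
vertex 2.763 2.309 4.252
vertex 1.685 2.093 3.653
endloop
endfacet
facet normal 0.082 -0.790 -0.608
outer loop
vertex 3.124 2.397 2.262
vertex 2.758 1.644 3.192
vertex 1.909 2.147 2.424
endloop
endfacet
facet normal 0.422 0.283 -0.861
outer loop
vertex 3.355 3.527 2.747
vertex 3.124 2.397 2.262
vertex 2.277 3.311 2.148
endloop
endfacet

endsolid


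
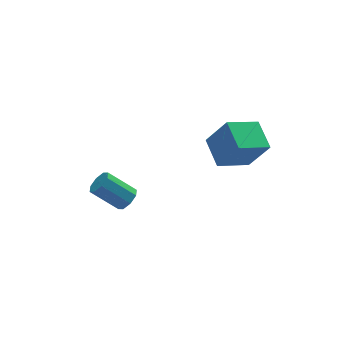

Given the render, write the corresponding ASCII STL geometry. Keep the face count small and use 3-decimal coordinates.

solid 
facet normal 0.677 -0.343 -0.651
outer loop
vertex -2.737 1.555 -1.967
vertex -3.099 1.935 -2.544
vertex -2.528 2.11 -2.042
endloop
endfacet
facet normal 0.647 -0.142 0.749
outer loop
vertex -2.737 1.555 -1.967
vertex -2.528 2.11 -2.042
vertex -4.099 2.245 -0.659
endloop
endfacet
facet normal 0.647 -0.142 0.749
outer loop
vertex -4.099 2.245 -0.659
vertex -2.528 2.11 -2.042
vertex -3.89 2.8 -0.734
endloop
endfacet
facet normal -0.677 0.343 0.651
outer loop
vertex -4.099 2.245 -0.659
vertex -3.89 2.8 -0.734
vertex -4.461 2.625 -1.236
endloop
endfacet
facet normal 0.677 -0.343 -0.651
outer loop
vertex -2.528 2.11 -2.042
vertex -3.099 1.935 -2.544
vertex -2.654 2.562 -2.411
endloop
endfacet
facet normal 0.705 0.556 0.441
outer loop
vertex -2.528 2.11 -2.042
vertex -2.654 2.562 -2.411
vertex -3.89 2.8 -0.734
endloop
endfacet
facet normal 0.704 0.557 0.440
outer loop
vertex -3.89 2.8 -0.734
vertex -2.654 2.562 -2.411
vertex -4.016 3.251 -1.103
endloop
endfacet
facet normal -0.677 0.343 0.651
outer loop
vertex -3.89 2.8 -0.734
vertex -4.016 3.251 -1.103
vertex -4.461 2.625 -1.236
endloop
endfacet
facet normal 0.677 -0.342 -0.651
outer loop
vertex -2.654 2.562 -2.411
vertex -3.099 1.935 -2.544
vertex -3.041 2.647 -2.858
endloop
endfacet
facet normal 0.349 0.929 -0.126
outer loop
vertex -2.654 2.562 -2.411
vertex -3.041 2.647 -2.858
vertex -4.016 3.251 -1.103
endloop
endfacet
facet normal 0.350 0.928 -0.125
outer loop
vertex -4.016 3.251 -1.103
vertex -3.041 2.647 -2.858
vertex -4.402 3.336 -1.55
endloop
endfacet
facet normal -0.678 0.343 0.650
outer loop
vertex -4.016 3.251 -1.103
vertex -4.402 3.336 -1.55
vertex -4.461 2.625 -1.236
endloop
endfacet
facet normal 0.678 -0.342 -0.651
outer loop
vertex -3.041 2.647 -2.858
vertex -3.099 1.935 -2.544
vertex -3.461 2.315 -3.121
endloop
endfacet
facet normal -0.211 0.757 -0.618
outer loop
vertex -3.041 2.647 -2.858
vertex -3.461 2.315 -3.121
vertex -4.402 3.336 -1.55
endloop
endfacet
facet normal -0.210 0.758 -0.618
outer loop
vertex -4.402 3.336 -1.55
vertex -3.461 2.315 -3.121
vertex -4.823 3.005 -1.813
endloop
endfacet
facet normal -0.677 0.344 0.651
outer loop
vertex -4.402 3.336 -1.55
vertex -4.823 3.005 -1.813
vertex -4.461 2.625 -1.236
endloop
endfacet
facet normal 0.677 -0.343 -0.651
outer loop
vertex -3.461 2.315 -3.121
vertex -3.099 1.935 -2.544
vertex -3.67 1.76 -3.046
endloop
endfacet
facet normal -0.647 0.142 -0.749
outer loop
vertex -3.461 2.315 -3.121
vertex -3.67 1.76 -3.046
vertex -4.823 3.005 -1.813
endloop
endfacet
facet normal -0.647 0.142 -0.749
outer loop
vertex -4.823 3.005 -1.813
vertex -3.67 1.76 -3.046
vertex -5.032 2.45 -1.738
endloop
endfacet
facet normal -0.677 0.343 0.651
outer loop
vertex -4.823 3.005 -1.813
vertex -5.032 2.45 -1.738
vertex -4.461 2.625 -1.236
endloop
endfacet
facet normal 0.677 -0.343 -0.651
outer loop
vertex -3.67 1.76 -3.046
vertex -3.099 1.935 -2.544
vertex -3.544 1.309 -2.677
endloop
endfacet
facet normal -0.705 -0.557 -0.440
outer loop
vertex -3.67 1.76 -3.046
vertex -3.544 1.309 -2.677
vertex -5.032 2.45 -1.738
endloop
endfacet
facet normal -0.705 -0.556 -0.441
outer loop
vertex -5.032 2.45 -1.738
vertex -3.544 1.309 -2.677
vertex -4.906 1.998 -1.369
endloop
endfacet
facet normal -0.677 0.343 0.651
outer loop
vertex -5.032 2.45 -1.738
vertex -4.906 1.998 -1.369
vertex -4.461 2.625 -1.236
endloop
endfacet
facet normal 0.678 -0.343 -0.650
outer loop
vertex -3.544 1.309 -2.677
vertex -3.099 1.935 -2.544
vertex -3.158 1.224 -2.23
endloop
endfacet
facet normal -0.349 -0.929 0.125
outer loop
vertex -3.544 1.309 -2.677
vertex -3.158 1.224 -2.23
vertex -4.906 1.998 -1.369
endloop
endfacet
facet normal -0.349 -0.929 0.126
outer loop
vertex -4.906 1.998 -1.369
vertex -3.158 1.224 -2.23
vertex -4.519 1.913 -0.922
endloop
endfacet
facet normal -0.677 0.342 0.651
outer loop
vertex -4.906 1.998 -1.369
vertex -4.519 1.913 -0.922
vertex -4.461 2.625 -1.236
endloop
endfacet
facet normal 0.677 -0.344 -0.651
outer loop
vertex -3.158 1.224 -2.23
vertex -3.099 1.935 -2.544
vertex -2.737 1.555 -1.967
endloop
endfacet
facet normal 0.210 -0.758 0.618
outer loop
vertex -3.158 1.224 -2.23
vertex -2.737 1.555 -1.967
vertex -4.519 1.913 -0.922
endloop
endfacet
facet normal 0.211 -0.757 0.619
outer loop
vertex -4.519 1.913 -0.922
vertex -2.737 1.555 -1.967
vertex -4.099 2.245 -0.659
endloop
endfacet
facet normal -0.678 0.342 0.651
outer loop
vertex -4.519 1.913 -0.922
vertex -4.099 2.245 -0.659
vertex -4.461 2.625 -1.236
endloop
endfacet
facet normal -0.404 0.338 -0.850
outer loop
vertex 0.363 -2.379 3.123
vertex 0.348 -0.7 3.798
vertex 2.211 -2.061 2.371
endloop
endfacet
facet normal 0.008 -0.928 -0.372
outer loop
vertex 3.072 -2.78 4.182
vertex 0.363 -2.379 3.123
vertex 2.211 -2.061 2.371
endloop
endfacet
facet normal -0.404 0.338 -0.850
outer loop
vertex 2.211 -2.061 2.371
vertex 0.348 -0.7 3.798
vertex 2.196 -0.381 3.046
endloop
endfacet
facet normal 0.915 0.158 -0.372
outer loop
vertex 2.196 -0.381 3.046
vertex 3.072 -2.78 4.182
vertex 2.211 -2.061 2.371
endloop
endfacet
facet normal -0.915 -0.158 0.372
outer loop
vertex 0.363 -2.379 3.123
vertex 1.209 -1.419 5.609
vertex 0.348 -0.7 3.798
endloop
endfacet
facet normal 0.008 -0.928 -0.373
outer loop
vertex 1.224 -3.099 4.934
vertex 0.363 -2.379 3.123
vertex 3.072 -2.78 4.182
endloop
endfacet
facet normal -0.915 -0.158 0.372
outer loop
vertex 1.224 -3.099 4.934
vertex 1.209 -1.419 5.609
vertex 0.363 -2.379 3.123
endloop
endfacet
facet normal -0.009 0.928 0.373
outer loop
vertex 0.348 -0.7 3.798
vertex 1.209 -1.419 5.609
vertex 2.196 -0.381 3.046
endloop
endfacet
facet normal 0.915 0.158 -0.372
outer loop
vertex 3.057 -1.101 4.857
vertex 3.072 -2.78 4.182
vertex 2.196 -0.381 3.046
endloop
endfacet
facet normal -0.008 0.928 0.373
outer loop
vertex 2.196 -0.381 3.046
vertex 1.209 -1.419 5.609
vertex 3.057 -1.101 4.857
endloop
endfacet
facet normal 0.404 -0.338 0.850
outer loop
vertex 3.057 -1.101 4.857
vertex 1.224 -3.099 4.934
vertex 3.072 -2.78 4.182
endloop
endfacet
facet normal 0.404 -0.338 0.850
outer loop
vertex 1.209 -1.419 5.609
vertex 1.224 -3.099 4.934
vertex 3.057 -1.101 4.857
endloop
endfacet

endsolid


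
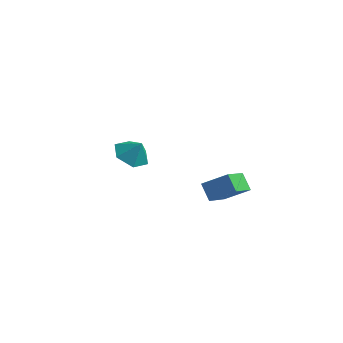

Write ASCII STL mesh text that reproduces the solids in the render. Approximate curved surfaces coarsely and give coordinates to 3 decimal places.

solid 
facet normal -0.599 0.444 0.666
outer loop
vertex 2.641 -2.465 -0.554
vertex 3.85 -2.007 0.227
vertex 2.697 -0.729 -1.661
endloop
endfacet
facet normal -0.800 -0.304 -0.517
outer loop
vertex 3.35 -1.213 -2.387
vertex 2.641 -2.465 -0.554
vertex 2.697 -0.729 -1.661
endloop
endfacet
facet normal -0.599 0.444 0.666
outer loop
vertex 2.697 -0.729 -1.661
vertex 3.85 -2.007 0.227
vertex 3.906 -0.27 -0.88
endloop
endfacet
facet normal 0.027 0.843 -0.537
outer loop
vertex 3.906 -0.27 -0.88
vertex 3.35 -1.213 -2.387
vertex 2.697 -0.729 -1.661
endloop
endfacet
facet normal -0.028 -0.843 0.537
outer loop
vertex 2.641 -2.465 -0.554
vertex 4.503 -2.491 -0.499
vertex 3.85 -2.007 0.227
endloop
endfacet
facet normal -0.800 -0.304 -0.517
outer loop
vertex 3.294 -2.95 -1.28
vertex 2.641 -2.465 -0.554
vertex 3.35 -1.213 -2.387
endloop
endfacet
facet normal -0.028 -0.843 0.538
outer loop
vertex 3.294 -2.95 -1.28
vertex 4.503 -2.491 -0.499
vertex 2.641 -2.465 -0.554
endloop
endfacet
facet normal 0.800 0.304 0.517
outer loop
vertex 3.85 -2.007 0.227
vertex 4.503 -2.491 -0.499
vertex 3.906 -0.27 -0.88
endloop
endfacet
facet normal 0.028 0.843 -0.538
outer loop
vertex 4.559 -0.755 -1.606
vertex 3.35 -1.213 -2.387
vertex 3.906 -0.27 -0.88
endloop
endfacet
facet normal 0.800 0.304 0.517
outer loop
vertex 3.906 -0.27 -0.88
vertex 4.503 -2.491 -0.499
vertex 4.559 -0.755 -1.606
endloop
endfacet
facet normal 0.599 -0.444 -0.667
outer loop
vertex 4.559 -0.755 -1.606
vertex 3.294 -2.95 -1.28
vertex 3.35 -1.213 -2.387
endloop
endfacet
facet normal 0.599 -0.444 -0.666
outer loop
vertex 4.503 -2.491 -0.499
vertex 3.294 -2.95 -1.28
vertex 4.559 -0.755 -1.606
endloop
endfacet
facet normal -0.502 -0.064 -0.863
outer loop
vertex -2.071 1.26 -3.181
vertex -2.991 1.184 -2.64
vertex -2.618 2.144 -2.928
endloop
endfacet
facet normal 0.858 0.477 0.189
outer loop
vertex -2.071 1.26 -3.181
vertex -2.618 2.144 -2.928
vertex -2.409 1.256 -1.64
endloop
endfacet
facet normal -0.502 -0.064 -0.863
outer loop
vertex -2.618 2.144 -2.928
vertex -2.991 1.184 -2.64
vertex -3.538 2.068 -2.387
endloop
endfacet
facet normal 0.241 0.817 0.524
outer loop
vertex -2.618 2.144 -2.928
vertex -3.538 2.068 -2.387
vertex -2.409 1.256 -1.64
endloop
endfacet
facet normal -0.502 -0.064 -0.863
outer loop
vertex -3.538 2.068 -2.387
vertex -2.991 1.184 -2.64
vertex -3.911 1.107 -2.099
endloop
endfacet
facet normal -0.305 0.380 0.873
outer loop
vertex -3.538 2.068 -2.387
vertex -3.911 1.107 -2.099
vertex -2.409 1.256 -1.64
endloop
endfacet
facet normal -0.502 -0.062 -0.863
outer loop
vertex -3.911 1.107 -2.099
vertex -2.991 1.184 -2.64
vertex -3.365 0.223 -2.353
endloop
endfacet
facet normal -0.232 -0.398 0.888
outer loop
vertex -3.911 1.107 -2.099
vertex -3.365 0.223 -2.353
vertex -2.409 1.256 -1.64
endloop
endfacet
facet normal -0.502 -0.062 -0.863
outer loop
vertex -3.365 0.223 -2.353
vertex -2.991 1.184 -2.64
vertex -2.445 0.299 -2.894
endloop
endfacet
facet normal 0.386 -0.739 0.553
outer loop
vertex -3.365 0.223 -2.353
vertex -2.445 0.299 -2.894
vertex -2.409 1.256 -1.64
endloop
endfacet
facet normal -0.502 -0.062 -0.863
outer loop
vertex -2.445 0.299 -2.894
vertex -2.991 1.184 -2.64
vertex -2.071 1.26 -3.181
endloop
endfacet
facet normal 0.931 -0.302 0.204
outer loop
vertex -2.445 0.299 -2.894
vertex -2.071 1.26 -3.181
vertex -2.409 1.256 -1.64
endloop
endfacet

endsolid


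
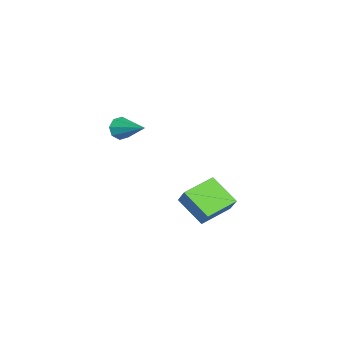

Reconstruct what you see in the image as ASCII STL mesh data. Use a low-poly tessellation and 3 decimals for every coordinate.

solid 
facet normal -0.517 -0.749 -0.413
outer loop
vertex -0.449 -2.839 2.705
vertex -0.887 -2.891 3.348
vertex -0.933 -2.491 2.68
endloop
endfacet
facet normal 0.420 0.532 -0.735
outer loop
vertex -0.449 -2.839 2.705
vertex -0.933 -2.491 2.68
vertex 0.247 -1.249 4.252
endloop
endfacet
facet normal -0.518 -0.749 -0.413
outer loop
vertex -0.933 -2.491 2.68
vertex -0.887 -2.891 3.348
vertex -1.391 -2.377 3.047
endloop
endfacet
facet normal -0.201 0.836 -0.510
outer loop
vertex -0.933 -2.491 2.68
vertex -1.391 -2.377 3.047
vertex 0.247 -1.249 4.252
endloop
endfacet
facet normal -0.518 -0.749 -0.413
outer loop
vertex -1.391 -2.377 3.047
vertex -0.887 -2.891 3.348
vertex -1.553 -2.564 3.59
endloop
endfacet
facet normal -0.609 0.788 0.090
outer loop
vertex -1.391 -2.377 3.047
vertex -1.553 -2.564 3.59
vertex 0.247 -1.249 4.252
endloop
endfacet
facet normal -0.518 -0.750 -0.412
outer loop
vertex -1.553 -2.564 3.59
vertex -0.887 -2.891 3.348
vertex -1.325 -2.942 3.992
endloop
endfacet
facet normal -0.566 0.416 0.712
outer loop
vertex -1.553 -2.564 3.59
vertex -1.325 -2.942 3.992
vertex 0.247 -1.249 4.252
endloop
endfacet
facet normal -0.518 -0.750 -0.412
outer loop
vertex -1.325 -2.942 3.992
vertex -0.887 -2.891 3.348
vertex -0.841 -3.29 4.017
endloop
endfacet
facet normal -0.097 -0.063 0.993
outer loop
vertex -1.325 -2.942 3.992
vertex -0.841 -3.29 4.017
vertex 0.247 -1.249 4.252
endloop
endfacet
facet normal -0.518 -0.750 -0.412
outer loop
vertex -0.841 -3.29 4.017
vertex -0.887 -2.891 3.348
vertex -0.384 -3.404 3.65
endloop
endfacet
facet normal 0.525 -0.368 0.768
outer loop
vertex -0.841 -3.29 4.017
vertex -0.384 -3.404 3.65
vertex 0.247 -1.249 4.252
endloop
endfacet
facet normal -0.518 -0.750 -0.411
outer loop
vertex -0.384 -3.404 3.65
vertex -0.887 -2.891 3.348
vertex -0.222 -3.218 3.107
endloop
endfacet
facet normal 0.932 -0.320 0.169
outer loop
vertex -0.384 -3.404 3.65
vertex -0.222 -3.218 3.107
vertex 0.247 -1.249 4.252
endloop
endfacet
facet normal -0.518 -0.749 -0.413
outer loop
vertex -0.222 -3.218 3.107
vertex -0.887 -2.891 3.348
vertex -0.449 -2.839 2.705
endloop
endfacet
facet normal 0.890 0.052 -0.454
outer loop
vertex -0.222 -3.218 3.107
vertex -0.449 -2.839 2.705
vertex 0.247 -1.249 4.252
endloop
endfacet
facet normal -0.806 0.570 0.161
outer loop
vertex -5.527 0.823 -3.475
vertex -4.976 1.307 -2.426
vertex -4.649 2.4 -4.663
endloop
endfacet
facet normal -0.430 -0.378 -0.820
outer loop
vertex -2.884 1.153 -5.014
vertex -5.527 0.823 -3.475
vertex -4.649 2.4 -4.663
endloop
endfacet
facet normal -0.806 0.569 0.160
outer loop
vertex -4.649 2.4 -4.663
vertex -4.976 1.307 -2.426
vertex -4.099 2.884 -3.614
endloop
endfacet
facet normal 0.406 0.730 -0.550
outer loop
vertex -4.099 2.884 -3.614
vertex -2.884 1.153 -5.014
vertex -4.649 2.4 -4.663
endloop
endfacet
facet normal -0.406 -0.730 0.550
outer loop
vertex -5.527 0.823 -3.475
vertex -3.211 0.06 -2.777
vertex -4.976 1.307 -2.426
endloop
endfacet
facet normal -0.430 -0.378 -0.820
outer loop
vertex -3.761 -0.424 -3.826
vertex -5.527 0.823 -3.475
vertex -2.884 1.153 -5.014
endloop
endfacet
facet normal -0.406 -0.730 0.550
outer loop
vertex -3.761 -0.424 -3.826
vertex -3.211 0.06 -2.777
vertex -5.527 0.823 -3.475
endloop
endfacet
facet normal 0.430 0.378 0.820
outer loop
vertex -4.976 1.307 -2.426
vertex -3.211 0.06 -2.777
vertex -4.099 2.884 -3.614
endloop
endfacet
facet normal 0.406 0.730 -0.550
outer loop
vertex -2.333 1.637 -3.965
vertex -2.884 1.153 -5.014
vertex -4.099 2.884 -3.614
endloop
endfacet
facet normal 0.430 0.378 0.820
outer loop
vertex -4.099 2.884 -3.614
vertex -3.211 0.06 -2.777
vertex -2.333 1.637 -3.965
endloop
endfacet
facet normal 0.806 -0.569 -0.161
outer loop
vertex -2.333 1.637 -3.965
vertex -3.761 -0.424 -3.826
vertex -2.884 1.153 -5.014
endloop
endfacet
facet normal 0.806 -0.569 -0.160
outer loop
vertex -3.211 0.06 -2.777
vertex -3.761 -0.424 -3.826
vertex -2.333 1.637 -3.965
endloop
endfacet

endsolid


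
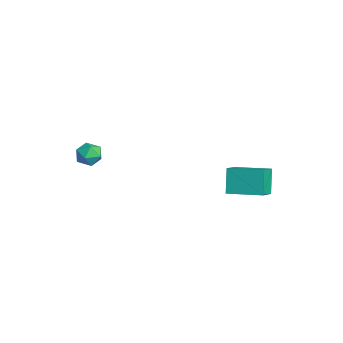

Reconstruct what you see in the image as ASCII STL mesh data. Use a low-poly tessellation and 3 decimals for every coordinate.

solid 
facet normal -0.475 0.202 0.856
outer loop
vertex 3.01 2.074 4.83
vertex 4.159 3.704 5.082
vertex 1.946 2.946 4.034
endloop
endfacet
facet normal -0.571 -0.811 -0.125
outer loop
vertex 2.721 2.616 2.638
vertex 3.01 2.074 4.83
vertex 1.946 2.946 4.034
endloop
endfacet
facet normal -0.475 0.203 0.856
outer loop
vertex 1.946 2.946 4.034
vertex 4.159 3.704 5.082
vertex 3.095 4.576 4.285
endloop
endfacet
facet normal -0.669 0.549 -0.501
outer loop
vertex 3.095 4.576 4.285
vertex 2.721 2.616 2.638
vertex 1.946 2.946 4.034
endloop
endfacet
facet normal 0.669 -0.549 0.501
outer loop
vertex 3.01 2.074 4.83
vertex 4.934 3.374 3.686
vertex 4.159 3.704 5.082
endloop
endfacet
facet normal -0.571 -0.811 -0.125
outer loop
vertex 3.785 1.744 3.435
vertex 3.01 2.074 4.83
vertex 2.721 2.616 2.638
endloop
endfacet
facet normal 0.669 -0.549 0.501
outer loop
vertex 3.785 1.744 3.435
vertex 4.934 3.374 3.686
vertex 3.01 2.074 4.83
endloop
endfacet
facet normal 0.571 0.811 0.125
outer loop
vertex 4.159 3.704 5.082
vertex 4.934 3.374 3.686
vertex 3.095 4.576 4.285
endloop
endfacet
facet normal -0.669 0.549 -0.501
outer loop
vertex 3.87 4.246 2.89
vertex 2.721 2.616 2.638
vertex 3.095 4.576 4.285
endloop
endfacet
facet normal 0.571 0.811 0.125
outer loop
vertex 3.095 4.576 4.285
vertex 4.934 3.374 3.686
vertex 3.87 4.246 2.89
endloop
endfacet
facet normal 0.475 -0.203 -0.856
outer loop
vertex 3.87 4.246 2.89
vertex 3.785 1.744 3.435
vertex 2.721 2.616 2.638
endloop
endfacet
facet normal 0.475 -0.203 -0.857
outer loop
vertex 4.934 3.374 3.686
vertex 3.785 1.744 3.435
vertex 3.87 4.246 2.89
endloop
endfacet
facet normal -0.228 -0.306 0.924
outer loop
vertex -3.682 -3.591 3.852
vertex -3.202 -4.285 3.741
vertex -2.857 -3.575 4.061
endloop
endfacet
facet normal -0.232 0.406 0.884
outer loop
vertex -3.682 -3.591 3.852
vertex -2.857 -3.575 4.061
vertex -3.208 -2.909 3.663
endloop
endfacet
facet normal -0.705 0.596 0.385
outer loop
vertex -3.682 -3.591 3.852
vertex -3.208 -2.909 3.663
vertex -3.77 -3.208 3.097
endloop
endfacet
facet normal -0.993 0.002 0.117
outer loop
vertex -3.682 -3.591 3.852
vertex -3.77 -3.208 3.097
vertex -3.766 -4.058 3.145
endloop
endfacet
facet normal -0.699 -0.556 0.450
outer loop
vertex -3.682 -3.591 3.852
vertex -3.766 -4.058 3.145
vertex -3.202 -4.285 3.741
endloop
endfacet
facet normal 0.415 0.618 0.668
outer loop
vertex -3.208 -2.909 3.663
vertex -2.857 -3.575 4.061
vertex -2.434 -3.182 3.435
endloop
endfacet
facet normal 0.420 -0.535 0.733
outer loop
vertex -2.857 -3.575 4.061
vertex -3.202 -4.285 3.741
vertex -2.43 -4.032 3.483
endloop
endfacet
facet normal -0.341 -0.939 -0.035
outer loop
vertex -3.202 -4.285 3.741
vertex -3.766 -4.058 3.145
vertex -2.992 -4.331 2.917
endloop
endfacet
facet normal -0.817 -0.036 -0.575
outer loop
vertex -3.766 -4.058 3.145
vertex -3.77 -3.208 3.097
vertex -3.343 -3.665 2.519
endloop
endfacet
facet normal -0.351 0.926 -0.141
outer loop
vertex -3.77 -3.208 3.097
vertex -3.208 -2.909 3.663
vertex -2.998 -2.955 2.839
endloop
endfacet
facet normal 0.993 -0.002 -0.117
outer loop
vertex -2.518 -3.649 2.728
vertex -2.434 -3.182 3.435
vertex -2.43 -4.032 3.483
endloop
endfacet
facet normal 0.705 -0.596 -0.385
outer loop
vertex -2.518 -3.649 2.728
vertex -2.43 -4.032 3.483
vertex -2.992 -4.331 2.917
endloop
endfacet
facet normal 0.232 -0.406 -0.884
outer loop
vertex -2.518 -3.649 2.728
vertex -2.992 -4.331 2.917
vertex -3.343 -3.665 2.519
endloop
endfacet
facet normal 0.228 0.306 -0.924
outer loop
vertex -2.518 -3.649 2.728
vertex -3.343 -3.665 2.519
vertex -2.998 -2.955 2.839
endloop
endfacet
facet normal 0.699 0.556 -0.450
outer loop
vertex -2.518 -3.649 2.728
vertex -2.998 -2.955 2.839
vertex -2.434 -3.182 3.435
endloop
endfacet
facet normal 0.817 0.036 0.575
outer loop
vertex -2.43 -4.032 3.483
vertex -2.434 -3.182 3.435
vertex -2.857 -3.575 4.061
endloop
endfacet
facet normal 0.351 -0.926 0.141
outer loop
vertex -2.992 -4.331 2.917
vertex -2.43 -4.032 3.483
vertex -3.202 -4.285 3.741
endloop
endfacet
facet normal -0.415 -0.618 -0.668
outer loop
vertex -3.343 -3.665 2.519
vertex -2.992 -4.331 2.917
vertex -3.766 -4.058 3.145
endloop
endfacet
facet normal -0.420 0.535 -0.733
outer loop
vertex -2.998 -2.955 2.839
vertex -3.343 -3.665 2.519
vertex -3.77 -3.208 3.097
endloop
endfacet
facet normal 0.341 0.939 0.035
outer loop
vertex -2.434 -3.182 3.435
vertex -2.998 -2.955 2.839
vertex -3.208 -2.909 3.663
endloop
endfacet

endsolid


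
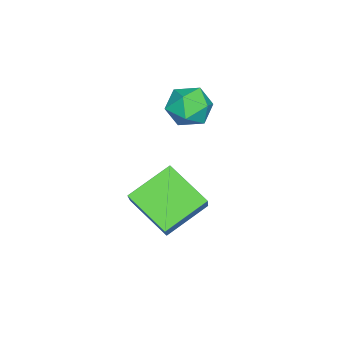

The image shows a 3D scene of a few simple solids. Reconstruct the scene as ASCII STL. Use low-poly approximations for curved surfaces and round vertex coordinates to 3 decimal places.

solid 
facet normal -0.651 -0.755 0.075
outer loop
vertex -2.596 -1.231 0.894
vertex -2.155 -1.639 0.615
vertex -2.166 -1.564 1.273
endloop
endfacet
facet normal -0.748 -0.284 0.600
outer loop
vertex -2.596 -1.231 0.894
vertex -2.166 -1.564 1.273
vertex -2.301 -0.929 1.405
endloop
endfacet
facet normal -0.886 0.351 0.304
outer loop
vertex -2.596 -1.231 0.894
vertex -2.301 -0.929 1.405
vertex -2.373 -0.611 0.828
endloop
endfacet
facet normal -0.873 0.271 -0.405
outer loop
vertex -2.596 -1.231 0.894
vertex -2.373 -0.611 0.828
vertex -2.283 -1.05 0.34
endloop
endfacet
facet normal -0.728 -0.413 -0.547
outer loop
vertex -2.596 -1.231 0.894
vertex -2.283 -1.05 0.34
vertex -2.155 -1.639 0.615
endloop
endfacet
facet normal -0.135 -0.229 0.964
outer loop
vertex -2.301 -0.929 1.405
vertex -2.166 -1.564 1.273
vertex -1.677 -1.15 1.44
endloop
endfacet
facet normal 0.020 -0.993 0.114
outer loop
vertex -2.166 -1.564 1.273
vertex -2.155 -1.639 0.615
vertex -1.587 -1.589 0.952
endloop
endfacet
facet normal -0.106 -0.439 -0.892
outer loop
vertex -2.155 -1.639 0.615
vertex -2.283 -1.05 0.34
vertex -1.659 -1.271 0.375
endloop
endfacet
facet normal -0.339 0.668 -0.663
outer loop
vertex -2.283 -1.05 0.34
vertex -2.373 -0.611 0.828
vertex -1.794 -0.636 0.507
endloop
endfacet
facet normal -0.358 0.798 0.485
outer loop
vertex -2.373 -0.611 0.828
vertex -2.301 -0.929 1.405
vertex -1.805 -0.561 1.165
endloop
endfacet
facet normal 0.873 -0.271 0.405
outer loop
vertex -1.364 -0.969 0.886
vertex -1.677 -1.15 1.44
vertex -1.587 -1.589 0.952
endloop
endfacet
facet normal 0.886 -0.351 -0.304
outer loop
vertex -1.364 -0.969 0.886
vertex -1.587 -1.589 0.952
vertex -1.659 -1.271 0.375
endloop
endfacet
facet normal 0.748 0.284 -0.600
outer loop
vertex -1.364 -0.969 0.886
vertex -1.659 -1.271 0.375
vertex -1.794 -0.636 0.507
endloop
endfacet
facet normal 0.651 0.755 -0.075
outer loop
vertex -1.364 -0.969 0.886
vertex -1.794 -0.636 0.507
vertex -1.805 -0.561 1.165
endloop
endfacet
facet normal 0.728 0.413 0.547
outer loop
vertex -1.364 -0.969 0.886
vertex -1.805 -0.561 1.165
vertex -1.677 -1.15 1.44
endloop
endfacet
facet normal 0.339 -0.668 0.663
outer loop
vertex -1.587 -1.589 0.952
vertex -1.677 -1.15 1.44
vertex -2.166 -1.564 1.273
endloop
endfacet
facet normal 0.358 -0.798 -0.485
outer loop
vertex -1.659 -1.271 0.375
vertex -1.587 -1.589 0.952
vertex -2.155 -1.639 0.615
endloop
endfacet
facet normal 0.135 0.229 -0.964
outer loop
vertex -1.794 -0.636 0.507
vertex -1.659 -1.271 0.375
vertex -2.283 -1.05 0.34
endloop
endfacet
facet normal -0.020 0.993 -0.114
outer loop
vertex -1.805 -0.561 1.165
vertex -1.794 -0.636 0.507
vertex -2.373 -0.611 0.828
endloop
endfacet
facet normal 0.106 0.439 0.892
outer loop
vertex -1.677 -1.15 1.44
vertex -1.805 -0.561 1.165
vertex -2.301 -0.929 1.405
endloop
endfacet
facet normal -0.688 0.554 0.470
outer loop
vertex -0.564 -1.076 -0.277
vertex -0.161 0.025 -0.985
vertex -1.5 -1.383 -1.285
endloop
endfacet
facet normal -0.294 -0.804 0.517
outer loop
vertex -0.579 -2.125 -1.915
vertex -0.564 -1.076 -0.277
vertex -1.5 -1.383 -1.285
endloop
endfacet
facet normal -0.688 0.554 0.469
outer loop
vertex -1.5 -1.383 -1.285
vertex -0.161 0.025 -0.985
vertex -1.097 -0.282 -1.994
endloop
endfacet
facet normal -0.664 -0.217 -0.715
outer loop
vertex -1.097 -0.282 -1.994
vertex -0.579 -2.125 -1.915
vertex -1.5 -1.383 -1.285
endloop
endfacet
facet normal 0.664 0.217 0.715
outer loop
vertex -0.564 -1.076 -0.277
vertex 0.76 -0.717 -1.615
vertex -0.161 0.025 -0.985
endloop
endfacet
facet normal -0.294 -0.804 0.517
outer loop
vertex 0.357 -1.818 -0.906
vertex -0.564 -1.076 -0.277
vertex -0.579 -2.125 -1.915
endloop
endfacet
facet normal 0.664 0.218 0.715
outer loop
vertex 0.357 -1.818 -0.906
vertex 0.76 -0.717 -1.615
vertex -0.564 -1.076 -0.277
endloop
endfacet
facet normal 0.294 0.804 -0.517
outer loop
vertex -0.161 0.025 -0.985
vertex 0.76 -0.717 -1.615
vertex -1.097 -0.282 -1.994
endloop
endfacet
facet normal -0.664 -0.217 -0.716
outer loop
vertex -0.176 -1.024 -2.623
vertex -0.579 -2.125 -1.915
vertex -1.097 -0.282 -1.994
endloop
endfacet
facet normal 0.294 0.804 -0.518
outer loop
vertex -1.097 -0.282 -1.994
vertex 0.76 -0.717 -1.615
vertex -0.176 -1.024 -2.623
endloop
endfacet
facet normal 0.688 -0.554 -0.470
outer loop
vertex -0.176 -1.024 -2.623
vertex 0.357 -1.818 -0.906
vertex -0.579 -2.125 -1.915
endloop
endfacet
facet normal 0.687 -0.554 -0.470
outer loop
vertex 0.76 -0.717 -1.615
vertex 0.357 -1.818 -0.906
vertex -0.176 -1.024 -2.623
endloop
endfacet

endsolid


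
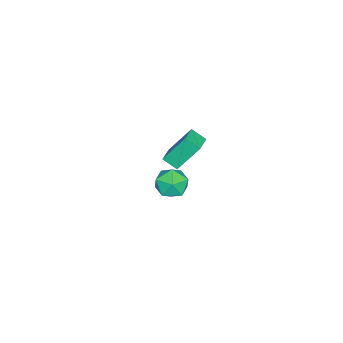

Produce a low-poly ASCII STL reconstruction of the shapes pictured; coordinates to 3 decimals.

solid 
facet normal 0.129 0.491 0.862
outer loop
vertex 3.682 1.916 0.806
vertex 3.7 1.092 1.273
vertex 4.504 1.465 0.94
endloop
endfacet
facet normal 0.416 0.852 0.318
outer loop
vertex 3.682 1.916 0.806
vertex 4.504 1.465 0.94
vertex 4.316 1.868 0.105
endloop
endfacet
facet normal -0.101 0.982 -0.158
outer loop
vertex 3.682 1.916 0.806
vertex 4.316 1.868 0.105
vertex 3.396 1.744 -0.079
endloop
endfacet
facet normal -0.707 0.701 0.092
outer loop
vertex 3.682 1.916 0.806
vertex 3.396 1.744 -0.079
vertex 3.015 1.265 0.643
endloop
endfacet
facet normal -0.565 0.398 0.723
outer loop
vertex 3.682 1.916 0.806
vertex 3.015 1.265 0.643
vertex 3.7 1.092 1.273
endloop
endfacet
facet normal 0.902 0.433 0.006
outer loop
vertex 4.316 1.868 0.105
vertex 4.504 1.465 0.94
vertex 4.725 1.015 0.137
endloop
endfacet
facet normal 0.438 -0.153 0.886
outer loop
vertex 4.504 1.465 0.94
vertex 3.7 1.092 1.273
vertex 4.344 0.536 0.859
endloop
endfacet
facet normal -0.685 -0.304 0.662
outer loop
vertex 3.7 1.092 1.273
vertex 3.015 1.265 0.643
vertex 3.424 0.412 0.675
endloop
endfacet
facet normal -0.915 0.189 -0.357
outer loop
vertex 3.015 1.265 0.643
vertex 3.396 1.744 -0.079
vertex 3.236 0.815 -0.16
endloop
endfacet
facet normal 0.066 0.644 -0.762
outer loop
vertex 3.396 1.744 -0.079
vertex 4.316 1.868 0.105
vertex 4.04 1.188 -0.493
endloop
endfacet
facet normal 0.707 -0.701 -0.092
outer loop
vertex 4.058 0.364 -0.026
vertex 4.725 1.015 0.137
vertex 4.344 0.536 0.859
endloop
endfacet
facet normal 0.101 -0.982 0.158
outer loop
vertex 4.058 0.364 -0.026
vertex 4.344 0.536 0.859
vertex 3.424 0.412 0.675
endloop
endfacet
facet normal -0.416 -0.852 -0.318
outer loop
vertex 4.058 0.364 -0.026
vertex 3.424 0.412 0.675
vertex 3.236 0.815 -0.16
endloop
endfacet
facet normal -0.129 -0.491 -0.862
outer loop
vertex 4.058 0.364 -0.026
vertex 3.236 0.815 -0.16
vertex 4.04 1.188 -0.493
endloop
endfacet
facet normal 0.565 -0.398 -0.723
outer loop
vertex 4.058 0.364 -0.026
vertex 4.04 1.188 -0.493
vertex 4.725 1.015 0.137
endloop
endfacet
facet normal 0.915 -0.189 0.357
outer loop
vertex 4.344 0.536 0.859
vertex 4.725 1.015 0.137
vertex 4.504 1.465 0.94
endloop
endfacet
facet normal -0.066 -0.644 0.762
outer loop
vertex 3.424 0.412 0.675
vertex 4.344 0.536 0.859
vertex 3.7 1.092 1.273
endloop
endfacet
facet normal -0.902 -0.433 -0.006
outer loop
vertex 3.236 0.815 -0.16
vertex 3.424 0.412 0.675
vertex 3.015 1.265 0.643
endloop
endfacet
facet normal -0.438 0.153 -0.886
outer loop
vertex 4.04 1.188 -0.493
vertex 3.236 0.815 -0.16
vertex 3.396 1.744 -0.079
endloop
endfacet
facet normal 0.685 0.304 -0.662
outer loop
vertex 4.725 1.015 0.137
vertex 4.04 1.188 -0.493
vertex 4.316 1.868 0.105
endloop
endfacet
facet normal -0.966 -0.119 -0.231
outer loop
vertex -3.573 -0.924 -2.563
vertex -3.551 -0.093 -3.082
vertex -3.047 -1.973 -4.219
endloop
endfacet
facet normal -0.021 -0.848 0.530
outer loop
vertex -1.869 -1.827 -3.938
vertex -3.573 -0.924 -2.563
vertex -3.047 -1.973 -4.219
endloop
endfacet
facet normal -0.966 -0.119 -0.231
outer loop
vertex -3.047 -1.973 -4.219
vertex -3.551 -0.093 -3.082
vertex -3.025 -1.142 -4.739
endloop
endfacet
facet normal 0.259 -0.517 -0.816
outer loop
vertex -3.025 -1.142 -4.739
vertex -1.869 -1.827 -3.938
vertex -3.047 -1.973 -4.219
endloop
endfacet
facet normal -0.259 0.517 0.816
outer loop
vertex -3.573 -0.924 -2.563
vertex -2.373 0.053 -2.801
vertex -3.551 -0.093 -3.082
endloop
endfacet
facet normal -0.022 -0.848 0.530
outer loop
vertex -2.395 -0.778 -2.281
vertex -3.573 -0.924 -2.563
vertex -1.869 -1.827 -3.938
endloop
endfacet
facet normal -0.259 0.517 0.816
outer loop
vertex -2.395 -0.778 -2.281
vertex -2.373 0.053 -2.801
vertex -3.573 -0.924 -2.563
endloop
endfacet
facet normal 0.021 0.848 -0.530
outer loop
vertex -3.551 -0.093 -3.082
vertex -2.373 0.053 -2.801
vertex -3.025 -1.142 -4.739
endloop
endfacet
facet normal 0.259 -0.517 -0.816
outer loop
vertex -1.847 -0.996 -4.457
vertex -1.869 -1.827 -3.938
vertex -3.025 -1.142 -4.739
endloop
endfacet
facet normal 0.022 0.848 -0.530
outer loop
vertex -3.025 -1.142 -4.739
vertex -2.373 0.053 -2.801
vertex -1.847 -0.996 -4.457
endloop
endfacet
facet normal 0.966 0.119 0.231
outer loop
vertex -1.847 -0.996 -4.457
vertex -2.395 -0.778 -2.281
vertex -1.869 -1.827 -3.938
endloop
endfacet
facet normal 0.966 0.119 0.231
outer loop
vertex -2.373 0.053 -2.801
vertex -2.395 -0.778 -2.281
vertex -1.847 -0.996 -4.457
endloop
endfacet

endsolid
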